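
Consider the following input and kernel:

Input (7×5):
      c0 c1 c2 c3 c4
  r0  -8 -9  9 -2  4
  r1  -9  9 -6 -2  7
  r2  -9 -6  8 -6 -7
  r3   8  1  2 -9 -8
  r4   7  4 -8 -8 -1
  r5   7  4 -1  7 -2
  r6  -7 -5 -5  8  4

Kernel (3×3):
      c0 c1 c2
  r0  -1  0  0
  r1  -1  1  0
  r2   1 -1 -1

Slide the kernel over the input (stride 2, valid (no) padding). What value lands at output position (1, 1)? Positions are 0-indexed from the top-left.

-18

The receptive field on the input at this output position is [8 -6 -7 / 2 -9 -8 / -8 -8 -1]. Elementwise product with the kernel and sum: 8·-1 + 2·-1 + -9·1 + -8·1 + -8·-1 + -1·-1.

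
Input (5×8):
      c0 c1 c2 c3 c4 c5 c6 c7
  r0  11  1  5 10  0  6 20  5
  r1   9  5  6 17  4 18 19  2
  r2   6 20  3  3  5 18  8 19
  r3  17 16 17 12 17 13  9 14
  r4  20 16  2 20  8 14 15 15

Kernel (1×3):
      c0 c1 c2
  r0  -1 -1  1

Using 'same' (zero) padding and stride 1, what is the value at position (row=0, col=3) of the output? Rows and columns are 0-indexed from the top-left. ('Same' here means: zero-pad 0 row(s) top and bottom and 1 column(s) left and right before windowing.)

The receptive field on the zero-padded input at this output position is [5 10 0]. Elementwise product with the kernel and sum: 5·-1 + 10·-1 + 0·1.

-15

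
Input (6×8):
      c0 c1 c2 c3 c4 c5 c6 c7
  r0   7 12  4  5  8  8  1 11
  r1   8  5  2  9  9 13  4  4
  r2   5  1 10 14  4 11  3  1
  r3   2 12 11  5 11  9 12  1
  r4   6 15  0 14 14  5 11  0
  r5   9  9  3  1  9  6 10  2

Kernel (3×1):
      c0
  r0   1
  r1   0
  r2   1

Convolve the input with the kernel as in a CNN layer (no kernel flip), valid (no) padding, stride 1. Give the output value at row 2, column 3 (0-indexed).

28

The receptive field on the input at this output position is [14 / 5 / 14]. Elementwise product with the kernel and sum: 14·1 + 14·1.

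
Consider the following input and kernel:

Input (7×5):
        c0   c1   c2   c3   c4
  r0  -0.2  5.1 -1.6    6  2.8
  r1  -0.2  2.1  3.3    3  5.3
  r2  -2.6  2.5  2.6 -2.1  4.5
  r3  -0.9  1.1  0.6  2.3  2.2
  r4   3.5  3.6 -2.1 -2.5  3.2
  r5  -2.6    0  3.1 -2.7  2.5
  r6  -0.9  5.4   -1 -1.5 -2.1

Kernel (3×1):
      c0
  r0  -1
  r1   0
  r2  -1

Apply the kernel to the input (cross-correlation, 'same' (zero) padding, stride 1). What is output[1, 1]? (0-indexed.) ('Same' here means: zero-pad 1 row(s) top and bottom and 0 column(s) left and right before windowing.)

-7.6

The receptive field on the zero-padded input at this output position is [5.1 / 2.1 / 2.5]. Elementwise product with the kernel and sum: 5.1·-1 + 2.5·-1.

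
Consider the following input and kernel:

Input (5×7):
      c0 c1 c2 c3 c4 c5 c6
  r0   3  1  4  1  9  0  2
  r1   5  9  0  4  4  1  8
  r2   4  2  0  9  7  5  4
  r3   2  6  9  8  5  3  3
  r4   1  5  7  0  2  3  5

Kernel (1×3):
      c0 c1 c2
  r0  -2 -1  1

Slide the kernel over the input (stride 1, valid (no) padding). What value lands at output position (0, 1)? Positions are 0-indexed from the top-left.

The receptive field on the input at this output position is [1 4 1]. Elementwise product with the kernel and sum: 1·-2 + 4·-1 + 1·1.

-5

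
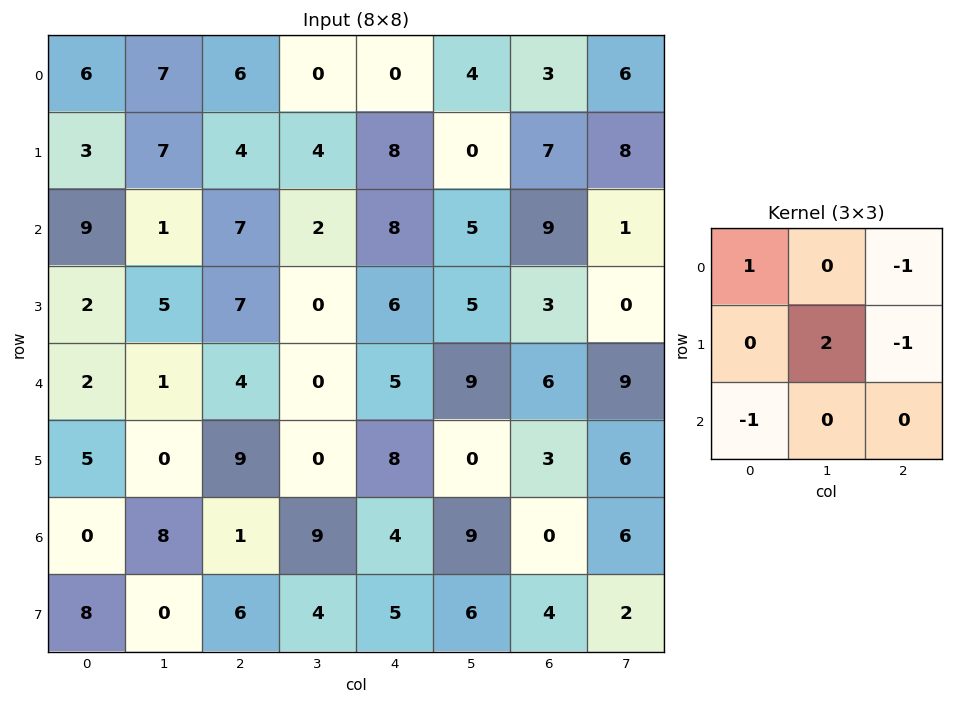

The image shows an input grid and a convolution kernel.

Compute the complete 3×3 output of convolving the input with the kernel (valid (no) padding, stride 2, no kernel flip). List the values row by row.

Output[0,0]: The receptive field on the input at this output position is [6 7 6 / 3 7 4 / 9 1 7]. Elementwise product with the kernel and sum: 6·1 + 6·-1 + 7·2 + 4·-1 + 9·-1.

1 -1 -18
3 -11 1
-11 -10 -8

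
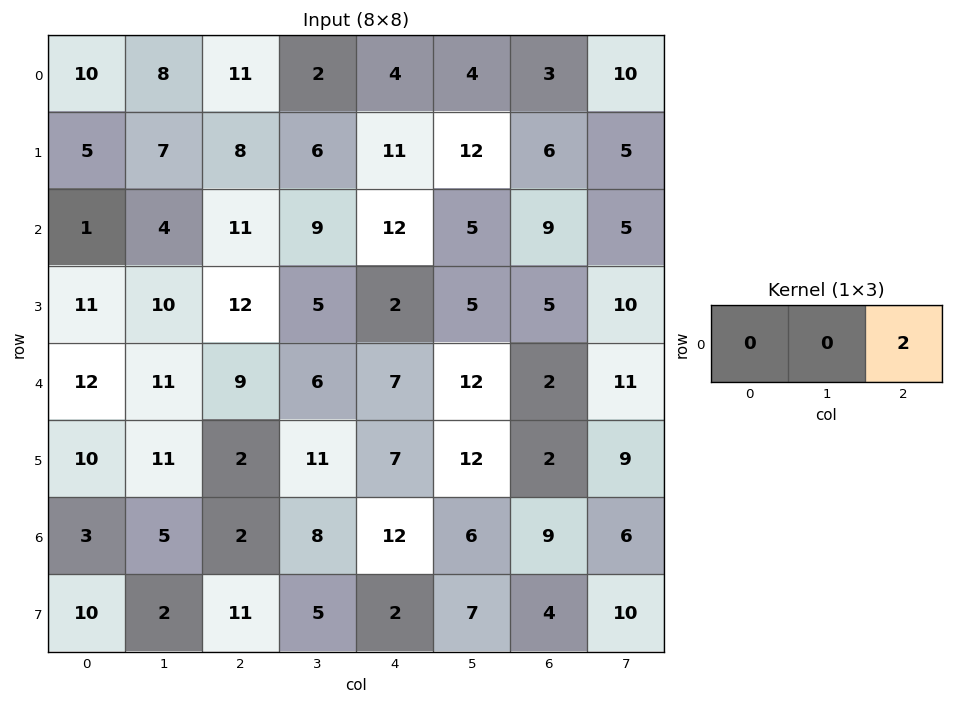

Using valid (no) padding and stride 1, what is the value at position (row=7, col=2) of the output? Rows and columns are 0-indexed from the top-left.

The receptive field on the input at this output position is [11 5 2]. Elementwise product with the kernel and sum: 2·2.

4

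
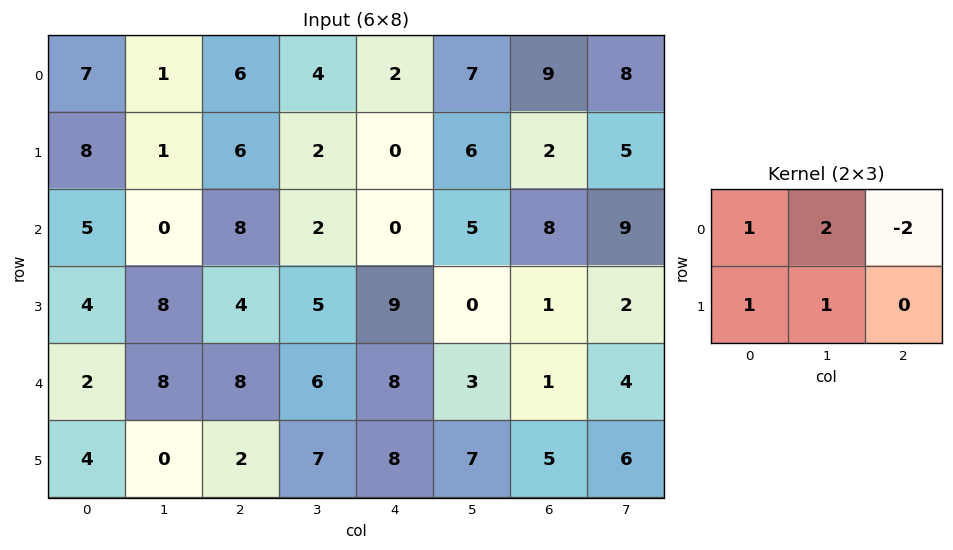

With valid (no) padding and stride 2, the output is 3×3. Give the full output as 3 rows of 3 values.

Output[0,0]: The receptive field on the input at this output position is [7 1 6 / 8 1 6]. Elementwise product with the kernel and sum: 7·1 + 1·2 + 6·-2 + 8·1 + 1·1.

6 18 4
1 21 3
6 13 27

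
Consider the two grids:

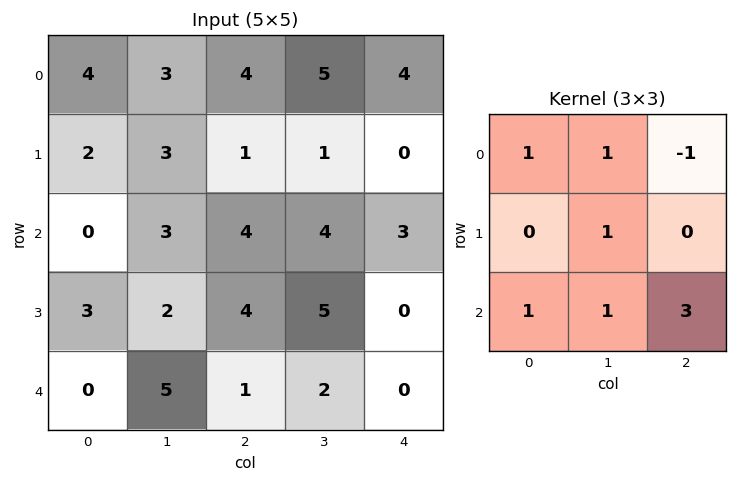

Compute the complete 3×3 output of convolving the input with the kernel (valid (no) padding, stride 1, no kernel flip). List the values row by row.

21 22 23
24 28 15
9 19 13

Output[0,0]: The receptive field on the input at this output position is [4 3 4 / 2 3 1 / 0 3 4]. Elementwise product with the kernel and sum: 4·1 + 3·1 + 4·-1 + 3·1 + 0·1 + 3·1 + 4·3.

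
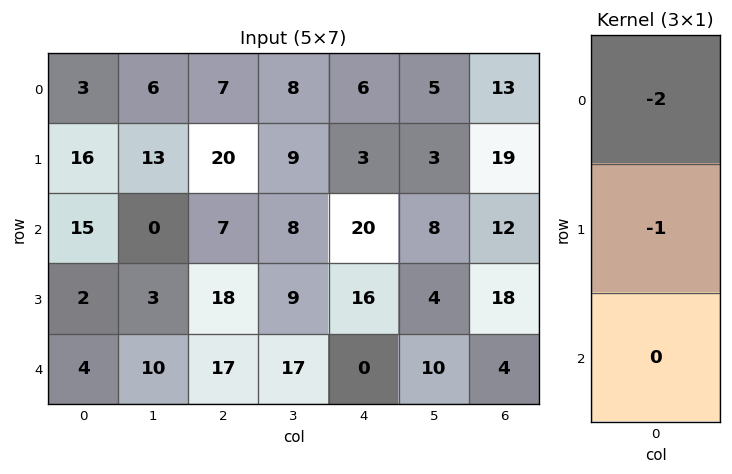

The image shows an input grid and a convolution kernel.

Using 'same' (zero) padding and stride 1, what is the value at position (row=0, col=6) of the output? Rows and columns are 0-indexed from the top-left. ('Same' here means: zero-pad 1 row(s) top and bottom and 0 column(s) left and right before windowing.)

-13

The receptive field on the zero-padded input at this output position is [0 / 13 / 19]. Elementwise product with the kernel and sum: 0·-2 + 13·-1.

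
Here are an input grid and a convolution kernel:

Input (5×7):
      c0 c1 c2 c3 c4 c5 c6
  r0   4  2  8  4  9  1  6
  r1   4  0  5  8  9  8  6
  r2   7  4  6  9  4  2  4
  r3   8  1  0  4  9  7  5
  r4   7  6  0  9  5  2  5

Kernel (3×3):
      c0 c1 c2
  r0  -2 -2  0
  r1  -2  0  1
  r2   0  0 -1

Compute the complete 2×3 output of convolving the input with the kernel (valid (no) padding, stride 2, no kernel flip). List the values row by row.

Output[0,0]: The receptive field on the input at this output position is [4 2 8 / 4 0 5 / 7 4 6]. Elementwise product with the kernel and sum: 4·-2 + 2·-2 + 4·-2 + 5·1 + 6·-1.

-21 -29 -36
-38 -26 -30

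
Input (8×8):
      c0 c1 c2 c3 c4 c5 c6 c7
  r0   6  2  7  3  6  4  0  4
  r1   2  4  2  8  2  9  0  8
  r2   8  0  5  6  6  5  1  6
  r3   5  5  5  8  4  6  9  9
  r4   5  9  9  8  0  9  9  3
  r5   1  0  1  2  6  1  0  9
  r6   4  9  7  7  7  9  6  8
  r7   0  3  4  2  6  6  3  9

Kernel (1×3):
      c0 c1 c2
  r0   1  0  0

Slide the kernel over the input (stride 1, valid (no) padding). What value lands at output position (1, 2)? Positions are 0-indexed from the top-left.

2

The receptive field on the input at this output position is [2 8 2]. Elementwise product with the kernel and sum: 2·1.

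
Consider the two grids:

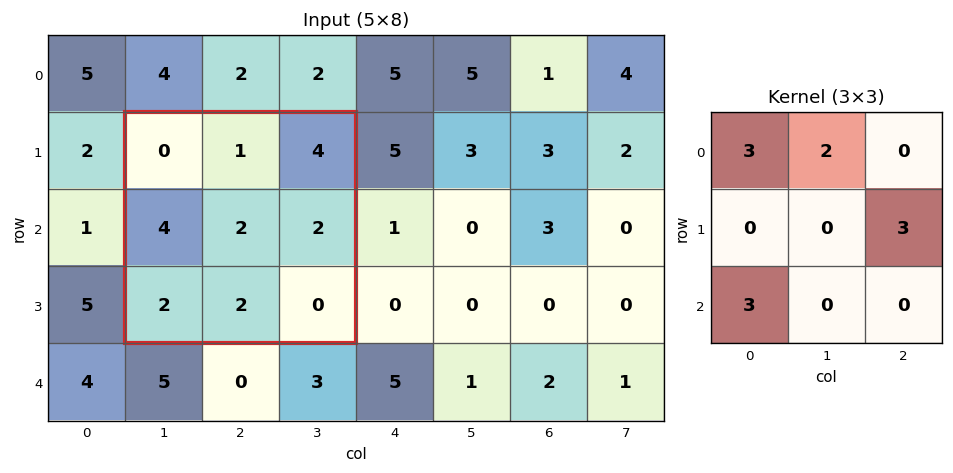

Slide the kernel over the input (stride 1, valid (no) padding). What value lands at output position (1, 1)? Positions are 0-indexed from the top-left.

The receptive field on the input at this output position is [0 1 4 / 4 2 2 / 2 2 0]. Elementwise product with the kernel and sum: 0·3 + 1·2 + 2·3 + 2·3.

14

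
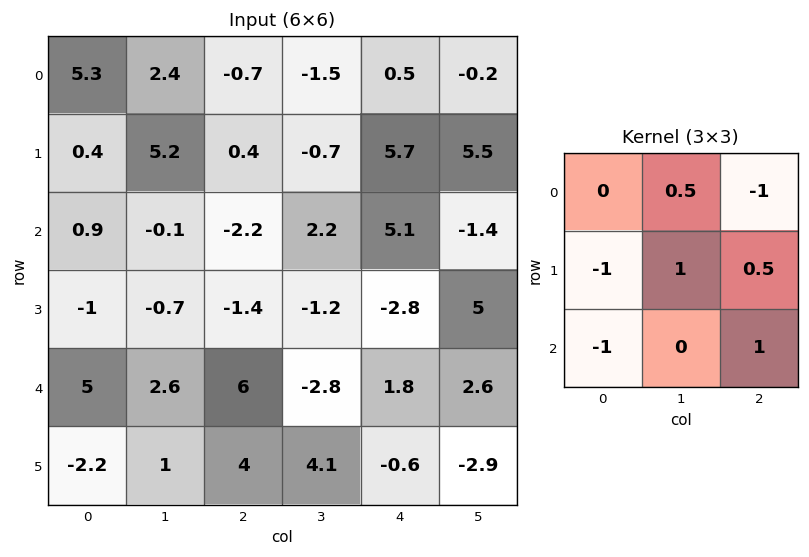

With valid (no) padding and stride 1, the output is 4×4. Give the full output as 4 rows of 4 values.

3.8 -1.7 7.8 6
-0.3 -0.6 -0.5 5.75
2.75 -10 -9.4 10.25
7.85 5.6 -10.3 -7.5

Output[0,0]: The receptive field on the input at this output position is [5.3 2.4 -0.7 / 0.4 5.2 0.4 / 0.9 -0.1 -2.2]. Elementwise product with the kernel and sum: 2.4·0.5 + -0.7·-1 + 0.4·-1 + 5.2·1 + 0.4·0.5 + 0.9·-1 + -2.2·1.
Output[0,1]: The receptive field on the input at this output position is [2.4 -0.7 -1.5 / 5.2 0.4 -0.7 / -0.1 -2.2 2.2]. Elementwise product with the kernel and sum: -0.7·0.5 + -1.5·-1 + 5.2·-1 + 0.4·1 + -0.7·0.5 + -0.1·-1 + 2.2·1.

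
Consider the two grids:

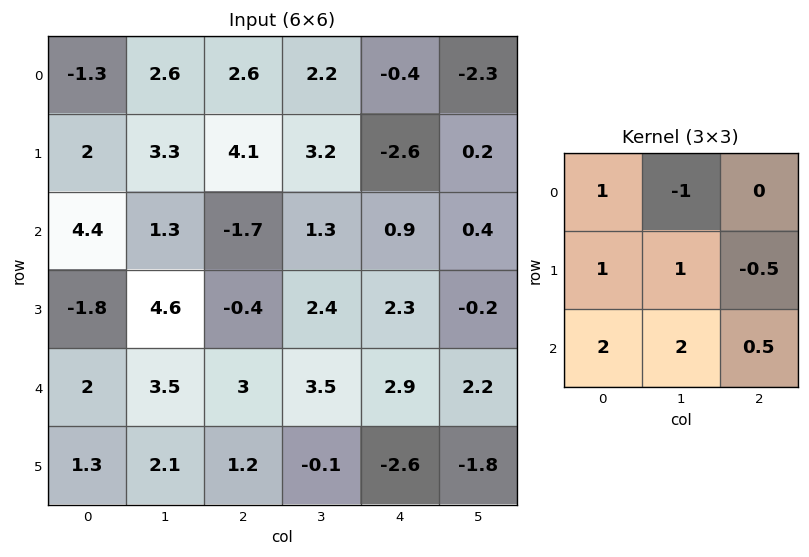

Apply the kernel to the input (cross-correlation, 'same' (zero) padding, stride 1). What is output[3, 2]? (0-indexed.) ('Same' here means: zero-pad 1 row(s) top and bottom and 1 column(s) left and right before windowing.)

The receptive field on the zero-padded input at this output position is [1.3 -1.7 1.3 / 4.6 -0.4 2.4 / 3.5 3 3.5]. Elementwise product with the kernel and sum: 1.3·1 + -1.7·-1 + 4.6·1 + -0.4·1 + 2.4·-0.5 + 3.5·2 + 3·2 + 3.5·0.5.

20.75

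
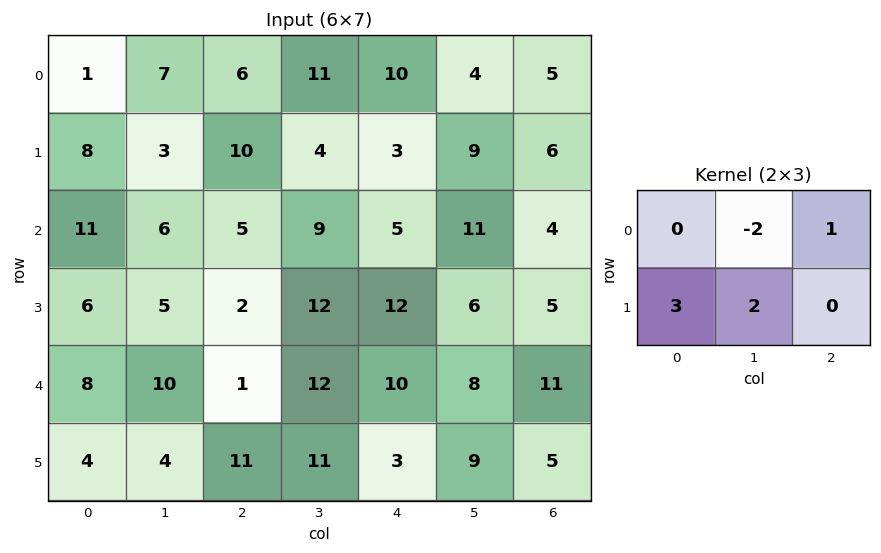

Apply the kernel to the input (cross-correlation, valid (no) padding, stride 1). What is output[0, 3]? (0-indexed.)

The receptive field on the input at this output position is [11 10 4 / 4 3 9]. Elementwise product with the kernel and sum: 10·-2 + 4·1 + 4·3 + 3·2.

2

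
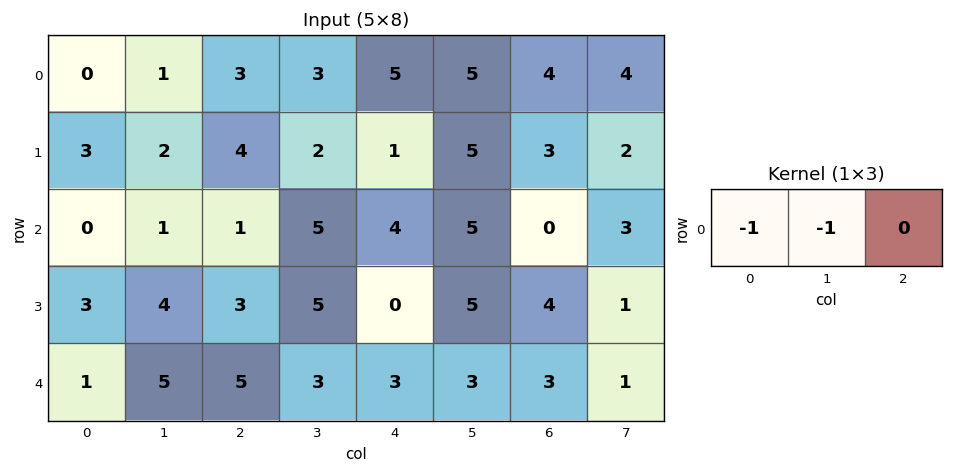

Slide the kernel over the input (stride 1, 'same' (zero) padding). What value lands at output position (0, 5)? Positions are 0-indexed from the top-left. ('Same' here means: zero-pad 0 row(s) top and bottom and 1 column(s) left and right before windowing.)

-10

The receptive field on the zero-padded input at this output position is [5 5 4]. Elementwise product with the kernel and sum: 5·-1 + 5·-1.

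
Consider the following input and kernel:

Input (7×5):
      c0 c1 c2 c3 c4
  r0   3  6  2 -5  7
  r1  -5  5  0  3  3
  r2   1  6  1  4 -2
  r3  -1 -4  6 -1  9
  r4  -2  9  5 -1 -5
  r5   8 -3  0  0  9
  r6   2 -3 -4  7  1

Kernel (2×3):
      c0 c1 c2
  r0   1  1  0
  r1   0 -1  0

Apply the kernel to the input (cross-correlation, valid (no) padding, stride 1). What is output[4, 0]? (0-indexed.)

10

The receptive field on the input at this output position is [-2 9 5 / 8 -3 0]. Elementwise product with the kernel and sum: -2·1 + 9·1 + -3·-1.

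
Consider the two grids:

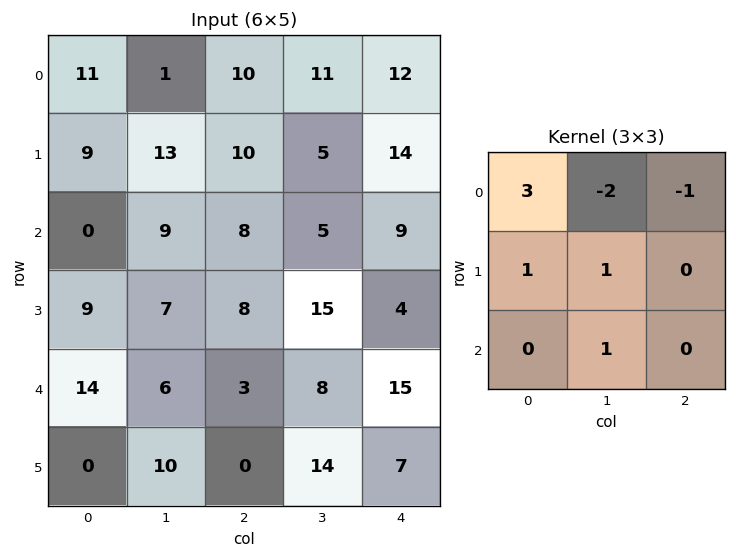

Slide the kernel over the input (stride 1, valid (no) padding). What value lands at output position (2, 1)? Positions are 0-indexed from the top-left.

The receptive field on the input at this output position is [9 8 5 / 7 8 15 / 6 3 8]. Elementwise product with the kernel and sum: 9·3 + 8·-2 + 5·-1 + 7·1 + 8·1 + 3·1.

24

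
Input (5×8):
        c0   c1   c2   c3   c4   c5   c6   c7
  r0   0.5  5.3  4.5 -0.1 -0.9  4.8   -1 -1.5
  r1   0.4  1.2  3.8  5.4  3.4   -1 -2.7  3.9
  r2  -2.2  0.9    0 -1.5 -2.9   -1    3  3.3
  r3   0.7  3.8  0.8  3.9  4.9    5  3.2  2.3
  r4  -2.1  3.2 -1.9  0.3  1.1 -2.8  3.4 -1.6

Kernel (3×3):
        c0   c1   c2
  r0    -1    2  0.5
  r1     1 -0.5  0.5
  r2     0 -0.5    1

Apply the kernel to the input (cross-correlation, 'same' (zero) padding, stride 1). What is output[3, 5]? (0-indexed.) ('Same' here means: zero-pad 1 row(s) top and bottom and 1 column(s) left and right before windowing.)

11.2

The receptive field on the zero-padded input at this output position is [-2.9 -1 3 / 4.9 5 3.2 / 1.1 -2.8 3.4]. Elementwise product with the kernel and sum: -2.9·-1 + -1·2 + 3·0.5 + 4.9·1 + 5·-0.5 + 3.2·0.5 + -2.8·-0.5 + 3.4·1.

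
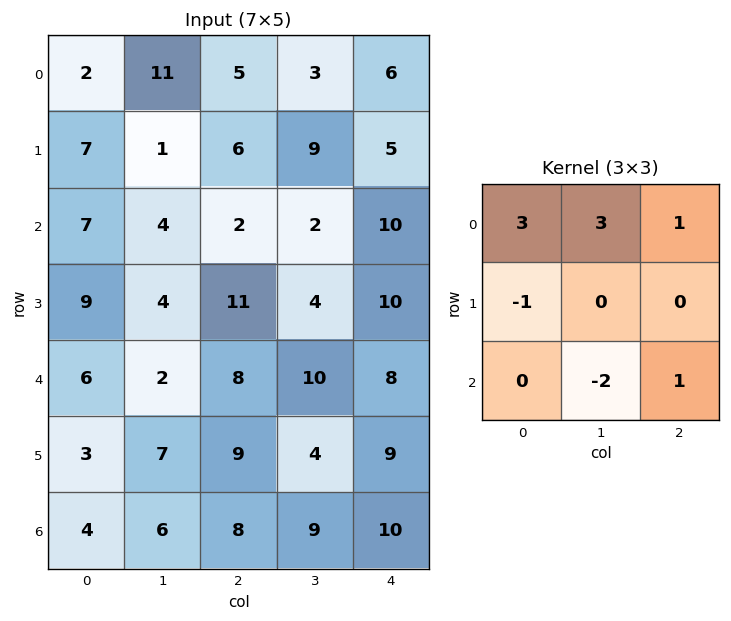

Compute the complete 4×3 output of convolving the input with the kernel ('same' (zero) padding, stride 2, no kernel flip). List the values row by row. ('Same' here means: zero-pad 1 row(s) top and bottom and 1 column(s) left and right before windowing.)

-13 -14 -13
8 8 20
32 33 14
16 46 30

Output[0,0]: The receptive field on the zero-padded input at this output position is [0 0 0 / 0 2 11 / 0 7 1]. Elementwise product with the kernel and sum: 0·3 + 0·3 + 0·1 + 0·-1 + 7·-2 + 1·1.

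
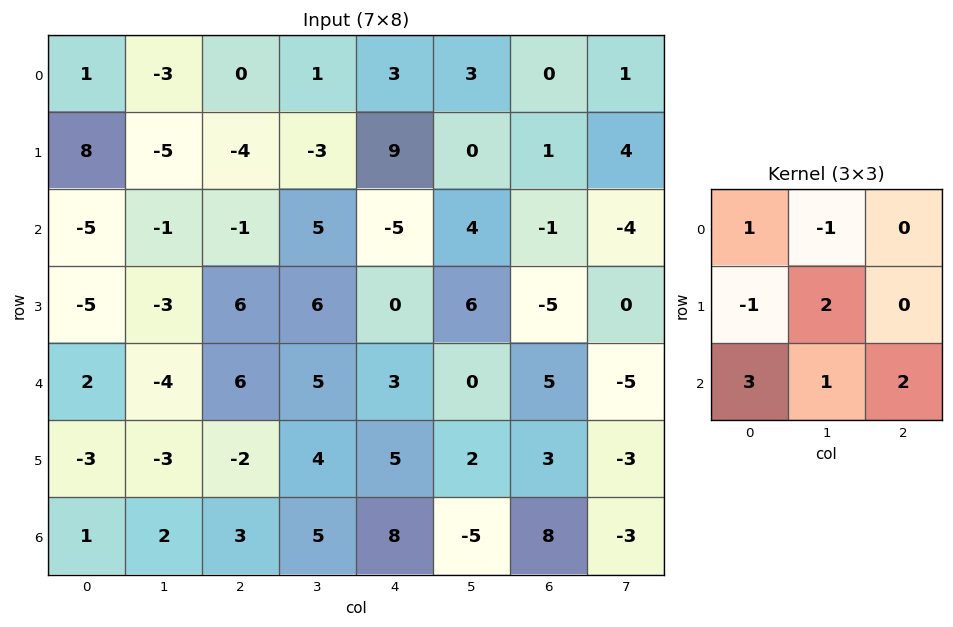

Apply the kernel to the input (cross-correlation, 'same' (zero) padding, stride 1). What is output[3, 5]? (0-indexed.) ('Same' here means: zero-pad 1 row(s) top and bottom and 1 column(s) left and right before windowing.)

22

The receptive field on the zero-padded input at this output position is [-5 4 -1 / 0 6 -5 / 3 0 5]. Elementwise product with the kernel and sum: -5·1 + 4·-1 + 0·-1 + 6·2 + 3·3 + 0·1 + 5·2.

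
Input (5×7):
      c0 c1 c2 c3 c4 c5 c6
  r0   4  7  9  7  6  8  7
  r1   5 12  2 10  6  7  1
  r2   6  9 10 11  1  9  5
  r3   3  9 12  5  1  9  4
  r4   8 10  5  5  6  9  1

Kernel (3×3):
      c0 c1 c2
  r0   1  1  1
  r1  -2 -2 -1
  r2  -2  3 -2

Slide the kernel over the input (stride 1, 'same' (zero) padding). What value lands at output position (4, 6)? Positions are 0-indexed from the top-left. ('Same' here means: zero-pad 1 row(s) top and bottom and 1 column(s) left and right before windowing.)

The receptive field on the zero-padded input at this output position is [9 4 0 / 9 1 0 / 0 0 0]. Elementwise product with the kernel and sum: 9·1 + 4·1 + 0·1 + 9·-2 + 1·-2 + 0·-1 + 0·-2 + 0·3 + 0·-2.

-7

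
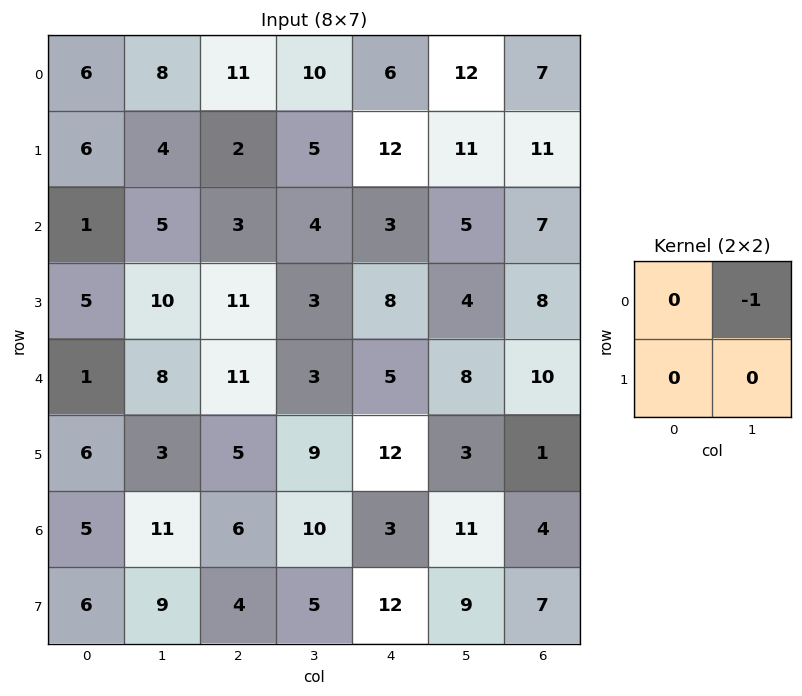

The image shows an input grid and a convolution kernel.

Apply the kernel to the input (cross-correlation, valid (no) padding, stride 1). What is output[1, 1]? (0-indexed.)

The receptive field on the input at this output position is [4 2 / 5 3]. Elementwise product with the kernel and sum: 2·-1.

-2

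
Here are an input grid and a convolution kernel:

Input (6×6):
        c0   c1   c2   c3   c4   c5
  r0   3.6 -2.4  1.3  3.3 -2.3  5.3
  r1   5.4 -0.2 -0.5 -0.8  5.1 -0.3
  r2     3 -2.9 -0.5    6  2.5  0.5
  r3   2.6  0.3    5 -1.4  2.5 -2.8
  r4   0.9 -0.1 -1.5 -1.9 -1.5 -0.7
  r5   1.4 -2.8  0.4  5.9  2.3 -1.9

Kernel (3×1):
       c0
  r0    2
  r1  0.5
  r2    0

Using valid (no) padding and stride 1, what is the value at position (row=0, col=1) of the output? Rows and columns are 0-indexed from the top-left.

The receptive field on the input at this output position is [-2.4 / -0.2 / -2.9]. Elementwise product with the kernel and sum: -2.4·2 + -0.2·0.5.

-4.9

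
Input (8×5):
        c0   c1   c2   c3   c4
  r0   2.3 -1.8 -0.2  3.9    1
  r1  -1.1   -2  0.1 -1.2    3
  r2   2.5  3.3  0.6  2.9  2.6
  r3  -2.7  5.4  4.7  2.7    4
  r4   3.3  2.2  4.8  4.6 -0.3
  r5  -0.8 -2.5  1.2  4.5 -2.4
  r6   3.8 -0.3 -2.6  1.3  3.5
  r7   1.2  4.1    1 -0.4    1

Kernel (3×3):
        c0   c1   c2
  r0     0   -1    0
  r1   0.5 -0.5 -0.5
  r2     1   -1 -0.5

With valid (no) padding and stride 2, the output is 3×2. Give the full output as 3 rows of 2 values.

Output[0,0]: The receptive field on the input at this output position is [2.3 -1.8 -0.2 / -1.1 -2 0.1 / 2.5 3.3 0.6]. Elementwise product with the kernel and sum: -1.8·-1 + -1.1·0.5 + -2·-0.5 + 0.1·-0.5 + 2.5·1 + 3.3·-1 + 0.6·-0.5.
Output[0,1]: The receptive field on the input at this output position is [-0.2 3.9 1 / 0.1 -1.2 3 / 0.6 2.9 2.6]. Elementwise product with the kernel and sum: 3.9·-1 + 0.1·0.5 + -1.2·-0.5 + 3·-0.5 + 0.6·1 + 2.9·-1 + 2.6·-0.5.

1.1 -8.35
-11 -3.55
3.45 -10.7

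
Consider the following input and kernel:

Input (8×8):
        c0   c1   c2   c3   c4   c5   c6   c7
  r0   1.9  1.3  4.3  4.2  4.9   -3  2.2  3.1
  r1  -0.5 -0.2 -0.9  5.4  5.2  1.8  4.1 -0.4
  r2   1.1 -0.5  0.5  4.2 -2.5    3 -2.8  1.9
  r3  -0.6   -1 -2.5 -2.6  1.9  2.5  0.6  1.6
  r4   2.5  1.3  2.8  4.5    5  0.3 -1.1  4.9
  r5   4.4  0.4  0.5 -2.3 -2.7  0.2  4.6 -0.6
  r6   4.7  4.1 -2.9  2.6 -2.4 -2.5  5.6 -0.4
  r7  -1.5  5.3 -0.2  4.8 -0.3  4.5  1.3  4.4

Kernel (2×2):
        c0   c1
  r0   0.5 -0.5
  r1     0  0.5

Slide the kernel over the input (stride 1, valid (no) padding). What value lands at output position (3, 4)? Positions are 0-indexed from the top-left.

The receptive field on the input at this output position is [1.9 2.5 / 5 0.3]. Elementwise product with the kernel and sum: 1.9·0.5 + 2.5·-0.5 + 0.3·0.5.

-0.15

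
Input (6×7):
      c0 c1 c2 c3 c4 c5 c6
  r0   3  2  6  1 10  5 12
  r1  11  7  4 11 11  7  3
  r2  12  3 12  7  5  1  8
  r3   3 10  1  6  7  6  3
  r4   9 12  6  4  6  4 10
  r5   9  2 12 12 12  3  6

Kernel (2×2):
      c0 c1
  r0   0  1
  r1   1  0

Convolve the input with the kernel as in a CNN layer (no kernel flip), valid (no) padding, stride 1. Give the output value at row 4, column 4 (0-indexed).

The receptive field on the input at this output position is [6 4 / 12 3]. Elementwise product with the kernel and sum: 4·1 + 12·1.

16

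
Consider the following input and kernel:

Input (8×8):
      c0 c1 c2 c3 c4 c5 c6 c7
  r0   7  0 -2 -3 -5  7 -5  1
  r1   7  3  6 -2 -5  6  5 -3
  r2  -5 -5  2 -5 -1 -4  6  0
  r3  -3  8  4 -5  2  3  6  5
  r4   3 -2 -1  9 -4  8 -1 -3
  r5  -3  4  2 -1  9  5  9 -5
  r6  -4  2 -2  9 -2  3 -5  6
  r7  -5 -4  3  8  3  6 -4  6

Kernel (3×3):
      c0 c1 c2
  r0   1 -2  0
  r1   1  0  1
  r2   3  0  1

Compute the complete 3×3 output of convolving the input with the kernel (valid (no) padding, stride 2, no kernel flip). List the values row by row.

Output[0,0]: The receptive field on the input at this output position is [7 0 -2 / 7 3 6 / -5 -5 2]. Elementwise product with the kernel and sum: 7·1 + 0·-2 + 7·1 + 6·1 + -5·3 + 2·1.

7 10 -16
14 11 2
-8 -16 -13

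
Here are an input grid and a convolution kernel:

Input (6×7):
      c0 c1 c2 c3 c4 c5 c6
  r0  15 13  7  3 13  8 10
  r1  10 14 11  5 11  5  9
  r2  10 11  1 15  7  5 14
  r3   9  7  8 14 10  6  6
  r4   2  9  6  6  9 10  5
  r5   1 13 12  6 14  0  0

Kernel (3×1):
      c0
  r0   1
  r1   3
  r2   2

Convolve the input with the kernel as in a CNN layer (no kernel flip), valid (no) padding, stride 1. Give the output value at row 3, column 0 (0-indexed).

17

The receptive field on the input at this output position is [9 / 2 / 1]. Elementwise product with the kernel and sum: 9·1 + 2·3 + 1·2.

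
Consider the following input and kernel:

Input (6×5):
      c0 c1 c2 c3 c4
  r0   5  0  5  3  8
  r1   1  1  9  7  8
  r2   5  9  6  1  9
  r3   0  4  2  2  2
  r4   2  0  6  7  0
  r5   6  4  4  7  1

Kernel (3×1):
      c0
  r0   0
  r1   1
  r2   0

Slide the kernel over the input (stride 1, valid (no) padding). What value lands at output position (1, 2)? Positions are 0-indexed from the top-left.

6

The receptive field on the input at this output position is [9 / 6 / 2]. Elementwise product with the kernel and sum: 6·1.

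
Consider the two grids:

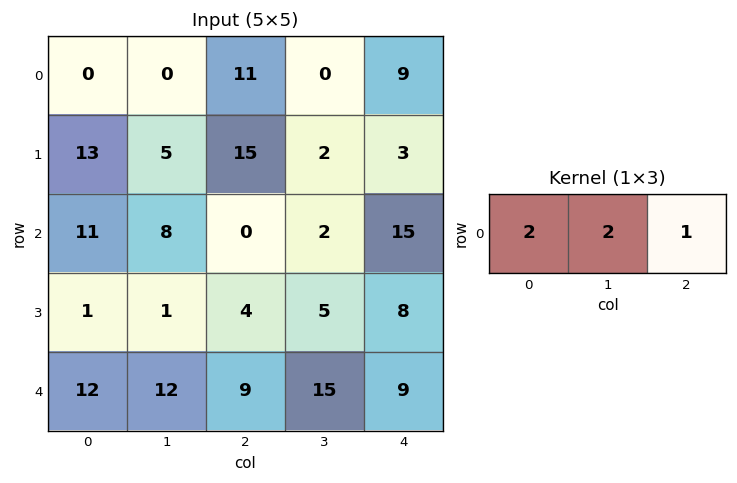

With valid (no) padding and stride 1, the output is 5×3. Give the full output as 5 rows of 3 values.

Output[0,0]: The receptive field on the input at this output position is [0 0 11]. Elementwise product with the kernel and sum: 0·2 + 0·2 + 11·1.

11 22 31
51 42 37
38 18 19
8 15 26
57 57 57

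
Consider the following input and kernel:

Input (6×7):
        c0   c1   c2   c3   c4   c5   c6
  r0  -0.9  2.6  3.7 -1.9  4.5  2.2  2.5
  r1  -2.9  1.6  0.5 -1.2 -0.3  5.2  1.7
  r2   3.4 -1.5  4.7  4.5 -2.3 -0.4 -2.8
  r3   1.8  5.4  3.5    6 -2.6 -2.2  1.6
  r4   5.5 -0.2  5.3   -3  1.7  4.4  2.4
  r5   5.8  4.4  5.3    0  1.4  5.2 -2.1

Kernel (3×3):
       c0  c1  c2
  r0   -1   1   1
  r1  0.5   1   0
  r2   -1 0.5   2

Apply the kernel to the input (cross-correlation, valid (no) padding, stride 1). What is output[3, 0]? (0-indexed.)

16.65

The receptive field on the input at this output position is [1.8 5.4 3.5 / 5.5 -0.2 5.3 / 5.8 4.4 5.3]. Elementwise product with the kernel and sum: 1.8·-1 + 5.4·1 + 3.5·1 + 5.5·0.5 + -0.2·1 + 5.8·-1 + 4.4·0.5 + 5.3·2.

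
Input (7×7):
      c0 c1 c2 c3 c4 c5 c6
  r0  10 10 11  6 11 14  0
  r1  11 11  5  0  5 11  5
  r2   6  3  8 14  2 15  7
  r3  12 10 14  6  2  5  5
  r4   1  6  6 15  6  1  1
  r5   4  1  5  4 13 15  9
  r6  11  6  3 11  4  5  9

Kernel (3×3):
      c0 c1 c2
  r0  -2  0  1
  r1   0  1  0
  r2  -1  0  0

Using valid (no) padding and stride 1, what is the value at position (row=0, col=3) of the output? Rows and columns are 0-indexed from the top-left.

-7

The receptive field on the input at this output position is [6 11 14 / 0 5 11 / 14 2 15]. Elementwise product with the kernel and sum: 6·-2 + 14·1 + 5·1 + 14·-1.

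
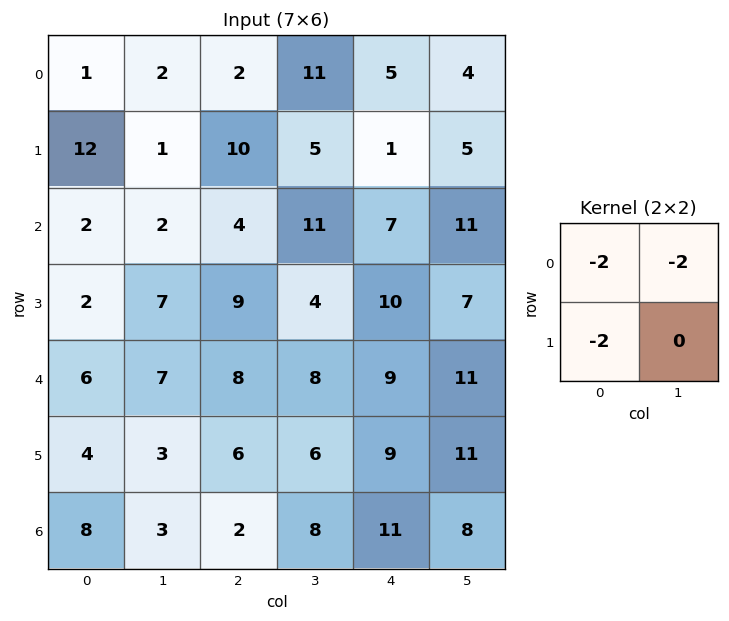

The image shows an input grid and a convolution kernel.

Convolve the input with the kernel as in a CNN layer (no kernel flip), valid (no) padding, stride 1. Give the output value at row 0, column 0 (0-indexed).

The receptive field on the input at this output position is [1 2 / 12 1]. Elementwise product with the kernel and sum: 1·-2 + 2·-2 + 12·-2.

-30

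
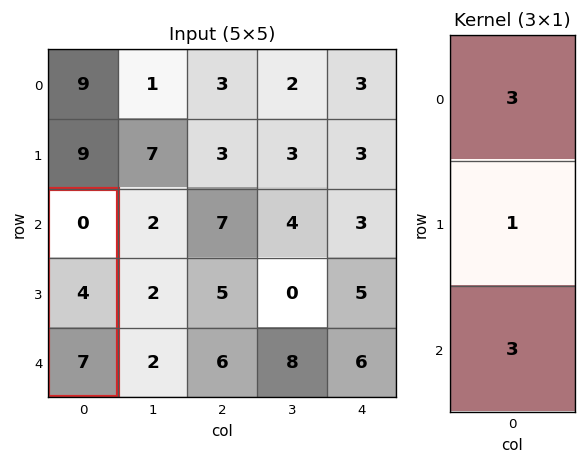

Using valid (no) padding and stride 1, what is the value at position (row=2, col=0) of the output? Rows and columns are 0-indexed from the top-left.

25

The receptive field on the input at this output position is [0 / 4 / 7]. Elementwise product with the kernel and sum: 0·3 + 4·1 + 7·3.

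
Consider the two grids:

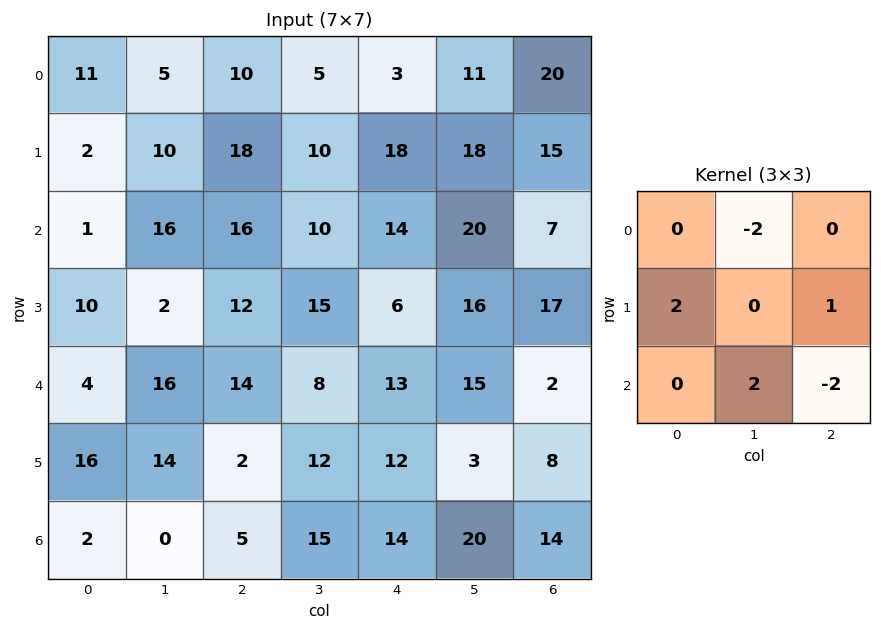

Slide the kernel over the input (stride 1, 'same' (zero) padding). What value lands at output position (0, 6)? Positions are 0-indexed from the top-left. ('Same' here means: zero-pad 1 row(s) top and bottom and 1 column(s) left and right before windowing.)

52

The receptive field on the zero-padded input at this output position is [0 0 0 / 11 20 0 / 18 15 0]. Elementwise product with the kernel and sum: 0·-2 + 11·2 + 0·1 + 15·2 + 0·-2.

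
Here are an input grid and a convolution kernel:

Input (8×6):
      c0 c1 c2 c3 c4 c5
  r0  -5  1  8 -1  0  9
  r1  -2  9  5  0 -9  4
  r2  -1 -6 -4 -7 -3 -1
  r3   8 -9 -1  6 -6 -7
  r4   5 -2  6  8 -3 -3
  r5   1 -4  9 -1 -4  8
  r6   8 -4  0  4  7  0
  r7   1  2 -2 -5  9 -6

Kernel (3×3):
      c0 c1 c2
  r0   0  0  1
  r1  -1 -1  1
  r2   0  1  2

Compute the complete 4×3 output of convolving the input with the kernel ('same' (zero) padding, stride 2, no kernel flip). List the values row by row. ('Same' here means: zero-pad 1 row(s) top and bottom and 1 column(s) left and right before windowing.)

22 -5 9
-6 14 -7
-23 17 -3
-11 -5 -6

Output[0,0]: The receptive field on the zero-padded input at this output position is [0 0 0 / 0 -5 1 / 0 -2 9]. Elementwise product with the kernel and sum: 0·1 + 0·-1 + -5·-1 + 1·1 + -2·1 + 9·2.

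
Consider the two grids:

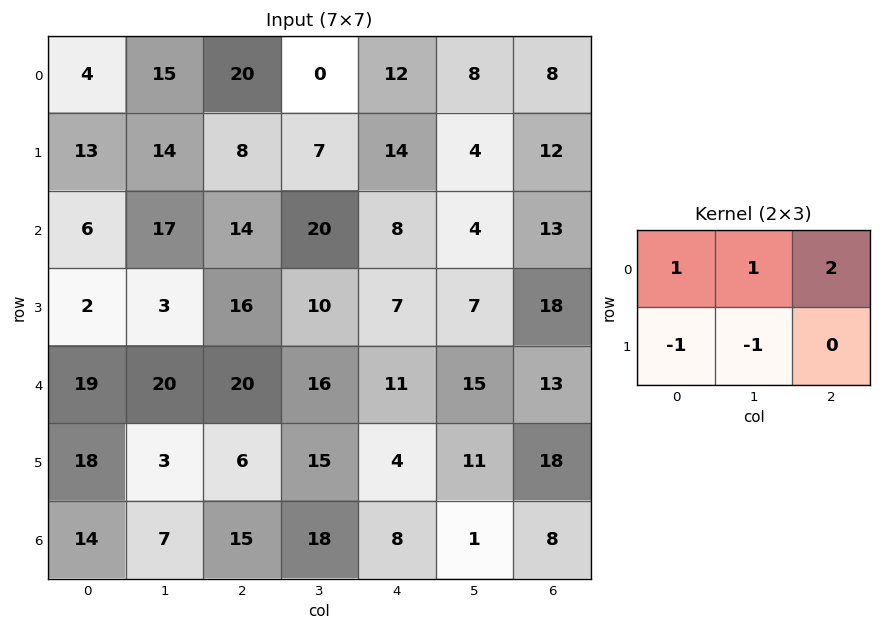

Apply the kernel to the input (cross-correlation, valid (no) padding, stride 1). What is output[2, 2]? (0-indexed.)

24

The receptive field on the input at this output position is [14 20 8 / 16 10 7]. Elementwise product with the kernel and sum: 14·1 + 20·1 + 8·2 + 16·-1 + 10·-1.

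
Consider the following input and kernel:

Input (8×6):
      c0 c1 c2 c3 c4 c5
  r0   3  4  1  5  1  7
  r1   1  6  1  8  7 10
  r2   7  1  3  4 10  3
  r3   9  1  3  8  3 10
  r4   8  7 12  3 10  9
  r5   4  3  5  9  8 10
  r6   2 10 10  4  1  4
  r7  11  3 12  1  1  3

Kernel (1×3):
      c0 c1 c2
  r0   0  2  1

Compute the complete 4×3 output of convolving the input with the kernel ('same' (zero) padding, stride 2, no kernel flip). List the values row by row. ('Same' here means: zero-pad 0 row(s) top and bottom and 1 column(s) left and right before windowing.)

10 7 9
15 10 23
23 27 29
14 24 6

Output[0,0]: The receptive field on the zero-padded input at this output position is [0 3 4]. Elementwise product with the kernel and sum: 3·2 + 4·1.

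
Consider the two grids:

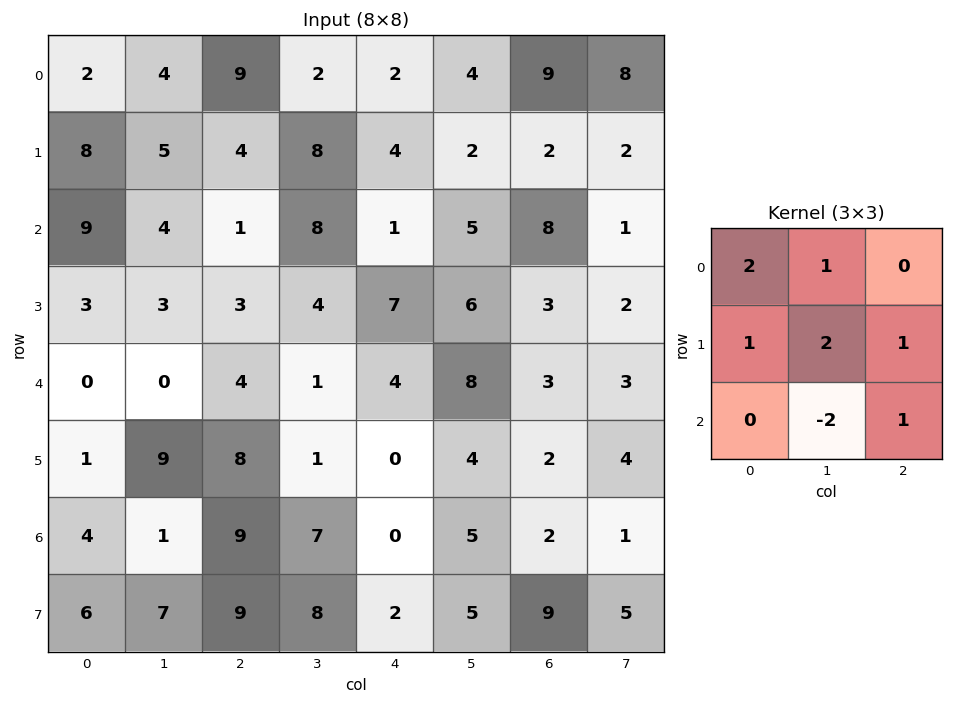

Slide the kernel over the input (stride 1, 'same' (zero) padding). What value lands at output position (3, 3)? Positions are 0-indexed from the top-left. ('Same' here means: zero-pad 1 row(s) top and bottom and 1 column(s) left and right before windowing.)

30

The receptive field on the zero-padded input at this output position is [1 8 1 / 3 4 7 / 4 1 4]. Elementwise product with the kernel and sum: 1·2 + 8·1 + 3·1 + 4·2 + 7·1 + 1·-2 + 4·1.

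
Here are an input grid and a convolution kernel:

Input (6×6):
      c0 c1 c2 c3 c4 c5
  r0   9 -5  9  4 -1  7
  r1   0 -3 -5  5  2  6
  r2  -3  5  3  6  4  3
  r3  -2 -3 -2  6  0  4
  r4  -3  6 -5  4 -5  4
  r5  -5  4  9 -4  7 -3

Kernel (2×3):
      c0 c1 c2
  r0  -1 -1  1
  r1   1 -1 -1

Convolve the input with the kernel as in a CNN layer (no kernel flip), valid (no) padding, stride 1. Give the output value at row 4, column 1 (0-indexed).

2

The receptive field on the input at this output position is [6 -5 4 / 4 9 -4]. Elementwise product with the kernel and sum: 6·-1 + -5·-1 + 4·1 + 4·1 + 9·-1 + -4·-1.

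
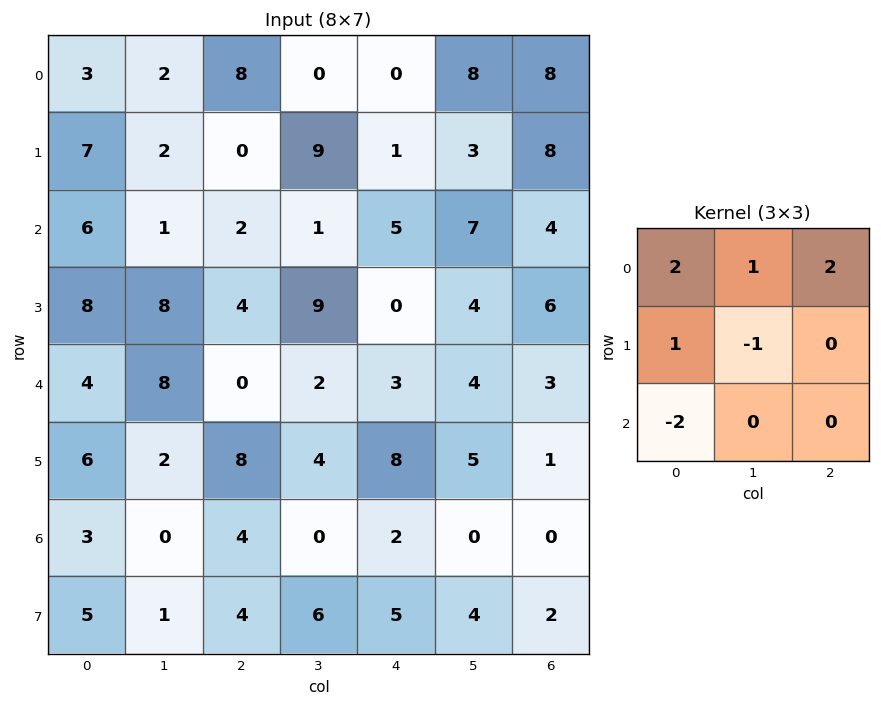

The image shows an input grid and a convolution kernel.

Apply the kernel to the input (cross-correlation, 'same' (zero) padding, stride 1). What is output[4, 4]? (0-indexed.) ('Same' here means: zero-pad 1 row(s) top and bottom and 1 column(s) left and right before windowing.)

17

The receptive field on the zero-padded input at this output position is [9 0 4 / 2 3 4 / 4 8 5]. Elementwise product with the kernel and sum: 9·2 + 0·1 + 4·2 + 2·1 + 3·-1 + 4·-2.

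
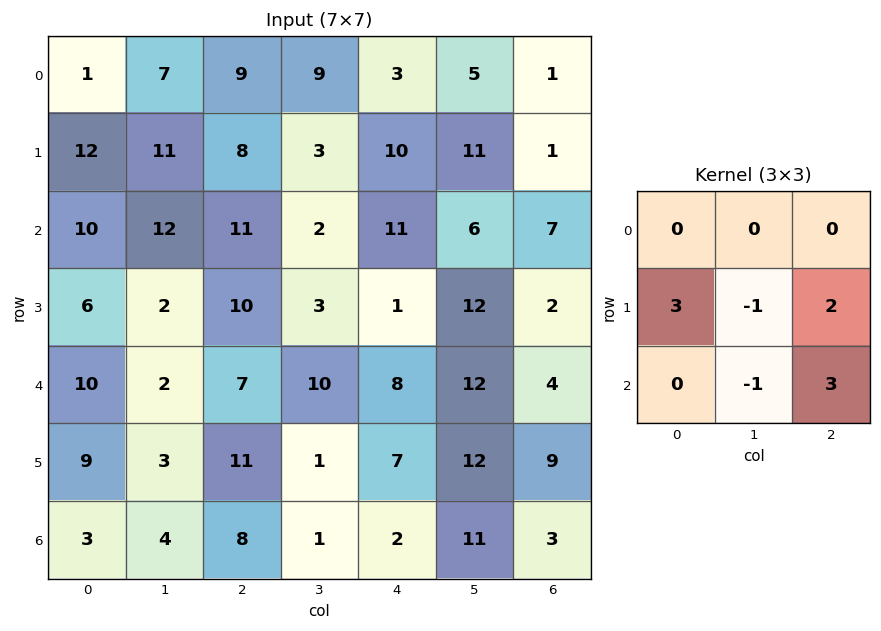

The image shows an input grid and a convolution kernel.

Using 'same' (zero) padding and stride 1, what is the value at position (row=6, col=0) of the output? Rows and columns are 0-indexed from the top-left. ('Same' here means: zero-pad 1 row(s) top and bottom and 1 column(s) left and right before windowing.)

5

The receptive field on the zero-padded input at this output position is [0 9 3 / 0 3 4 / 0 0 0]. Elementwise product with the kernel and sum: 0·3 + 3·-1 + 4·2 + 0·-1 + 0·3.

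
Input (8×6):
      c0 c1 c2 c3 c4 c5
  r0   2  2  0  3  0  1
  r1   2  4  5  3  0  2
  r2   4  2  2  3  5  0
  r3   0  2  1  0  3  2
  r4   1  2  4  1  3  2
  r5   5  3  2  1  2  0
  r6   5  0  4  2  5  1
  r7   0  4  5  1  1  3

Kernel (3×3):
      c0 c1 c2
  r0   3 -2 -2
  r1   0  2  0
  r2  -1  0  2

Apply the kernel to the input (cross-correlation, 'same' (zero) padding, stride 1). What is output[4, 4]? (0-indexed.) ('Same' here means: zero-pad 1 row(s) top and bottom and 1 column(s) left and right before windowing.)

The receptive field on the zero-padded input at this output position is [0 3 2 / 1 3 2 / 1 2 0]. Elementwise product with the kernel and sum: 0·3 + 3·-2 + 2·-2 + 3·2 + 1·-1 + 0·2.

-5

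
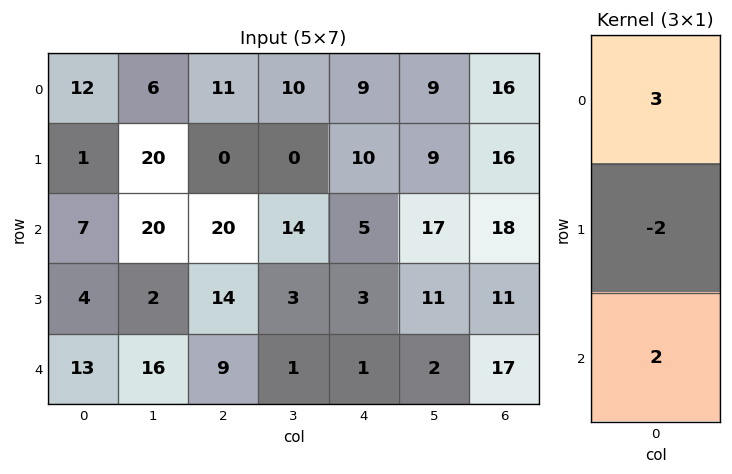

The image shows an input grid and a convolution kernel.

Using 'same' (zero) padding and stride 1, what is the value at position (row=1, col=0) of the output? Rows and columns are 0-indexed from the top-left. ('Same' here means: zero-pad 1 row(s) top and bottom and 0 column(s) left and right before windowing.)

48

The receptive field on the zero-padded input at this output position is [12 / 1 / 7]. Elementwise product with the kernel and sum: 12·3 + 1·-2 + 7·2.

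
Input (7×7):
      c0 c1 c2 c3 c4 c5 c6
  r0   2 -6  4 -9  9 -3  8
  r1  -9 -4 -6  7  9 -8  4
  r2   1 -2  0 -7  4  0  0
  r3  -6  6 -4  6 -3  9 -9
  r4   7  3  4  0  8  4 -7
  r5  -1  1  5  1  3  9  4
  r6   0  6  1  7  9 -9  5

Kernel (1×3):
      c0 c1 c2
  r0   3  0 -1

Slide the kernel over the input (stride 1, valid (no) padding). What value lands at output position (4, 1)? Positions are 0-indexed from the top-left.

9

The receptive field on the input at this output position is [3 4 0]. Elementwise product with the kernel and sum: 3·3 + 0·-1.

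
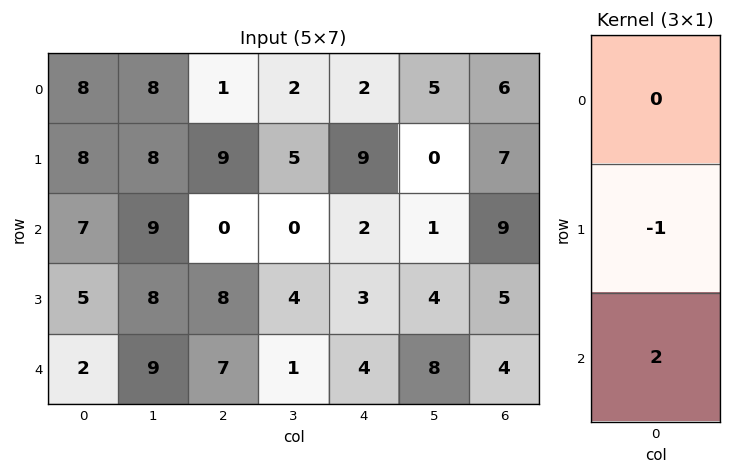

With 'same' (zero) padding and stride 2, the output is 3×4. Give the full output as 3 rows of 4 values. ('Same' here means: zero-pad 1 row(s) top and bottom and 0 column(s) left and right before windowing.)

8 17 16 8
3 16 4 1
-2 -7 -4 -4

Output[0,0]: The receptive field on the zero-padded input at this output position is [0 / 8 / 8]. Elementwise product with the kernel and sum: 8·-1 + 8·2.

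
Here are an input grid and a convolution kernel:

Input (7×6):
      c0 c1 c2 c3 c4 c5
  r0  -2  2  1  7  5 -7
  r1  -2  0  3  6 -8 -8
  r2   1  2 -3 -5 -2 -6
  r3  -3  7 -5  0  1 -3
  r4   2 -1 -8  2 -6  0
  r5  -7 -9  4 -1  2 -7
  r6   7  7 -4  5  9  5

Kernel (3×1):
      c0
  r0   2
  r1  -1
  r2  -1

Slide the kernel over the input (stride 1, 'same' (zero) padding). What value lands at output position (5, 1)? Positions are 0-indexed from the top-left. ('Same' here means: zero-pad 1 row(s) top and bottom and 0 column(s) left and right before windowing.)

The receptive field on the zero-padded input at this output position is [-1 / -9 / 7]. Elementwise product with the kernel and sum: -1·2 + -9·-1 + 7·-1.

0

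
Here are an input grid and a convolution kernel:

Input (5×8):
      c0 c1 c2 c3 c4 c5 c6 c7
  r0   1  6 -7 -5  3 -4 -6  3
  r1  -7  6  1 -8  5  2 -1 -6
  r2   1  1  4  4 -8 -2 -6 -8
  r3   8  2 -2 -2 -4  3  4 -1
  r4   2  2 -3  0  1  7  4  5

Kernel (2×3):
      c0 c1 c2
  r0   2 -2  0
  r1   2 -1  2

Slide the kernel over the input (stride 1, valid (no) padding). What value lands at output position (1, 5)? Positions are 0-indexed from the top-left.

The receptive field on the input at this output position is [2 -1 -6 / -2 -6 -8]. Elementwise product with the kernel and sum: 2·2 + -1·-2 + -2·2 + -6·-1 + -8·2.

-8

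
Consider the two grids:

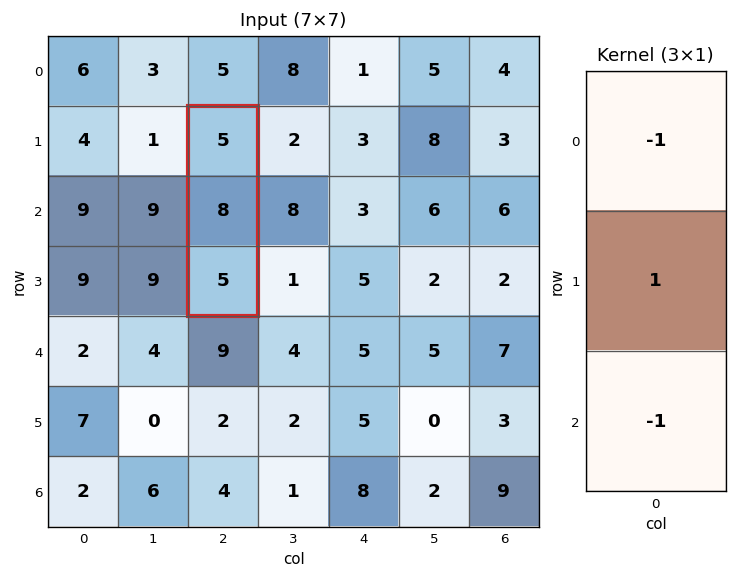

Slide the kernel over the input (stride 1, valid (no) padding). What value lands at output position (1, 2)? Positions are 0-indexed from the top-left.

-2

The receptive field on the input at this output position is [5 / 8 / 5]. Elementwise product with the kernel and sum: 5·-1 + 8·1 + 5·-1.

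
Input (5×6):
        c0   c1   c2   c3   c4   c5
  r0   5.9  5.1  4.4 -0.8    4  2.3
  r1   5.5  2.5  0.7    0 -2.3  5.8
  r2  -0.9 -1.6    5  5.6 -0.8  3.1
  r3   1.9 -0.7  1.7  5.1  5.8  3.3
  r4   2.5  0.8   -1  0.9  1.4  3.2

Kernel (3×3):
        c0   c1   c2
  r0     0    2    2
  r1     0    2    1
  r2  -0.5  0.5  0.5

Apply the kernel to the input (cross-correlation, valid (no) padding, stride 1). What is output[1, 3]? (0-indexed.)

10.5

The receptive field on the input at this output position is [0 -2.3 5.8 / 5.6 -0.8 3.1 / 5.1 5.8 3.3]. Elementwise product with the kernel and sum: -2.3·2 + 5.8·2 + -0.8·2 + 3.1·1 + 5.1·-0.5 + 5.8·0.5 + 3.3·0.5.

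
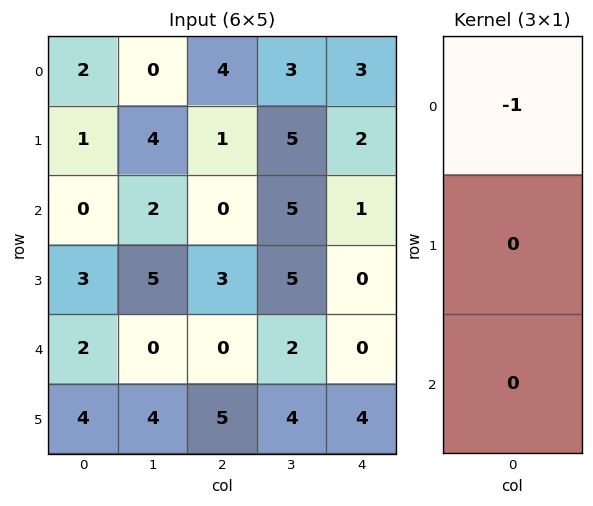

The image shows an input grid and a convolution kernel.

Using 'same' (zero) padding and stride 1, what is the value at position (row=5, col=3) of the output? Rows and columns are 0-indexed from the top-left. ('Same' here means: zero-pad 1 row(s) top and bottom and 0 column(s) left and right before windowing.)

The receptive field on the zero-padded input at this output position is [2 / 4 / 0]. Elementwise product with the kernel and sum: 2·-1.

-2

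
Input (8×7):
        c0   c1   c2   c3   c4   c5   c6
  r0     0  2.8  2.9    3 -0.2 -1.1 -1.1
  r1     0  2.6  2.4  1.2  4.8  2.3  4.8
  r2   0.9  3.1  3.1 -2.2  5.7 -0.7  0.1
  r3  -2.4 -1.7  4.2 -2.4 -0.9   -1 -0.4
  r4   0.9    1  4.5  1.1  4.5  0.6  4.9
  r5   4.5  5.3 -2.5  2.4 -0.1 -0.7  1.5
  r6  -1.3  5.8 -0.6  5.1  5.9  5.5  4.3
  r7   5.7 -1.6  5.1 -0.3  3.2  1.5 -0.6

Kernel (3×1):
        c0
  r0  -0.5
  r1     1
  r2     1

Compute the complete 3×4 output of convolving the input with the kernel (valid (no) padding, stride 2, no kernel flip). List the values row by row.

Output[0,0]: The receptive field on the input at this output position is [0 / 0 / 0.9]. Elementwise product with the kernel and sum: 0·-0.5 + 0·1 + 0.9·1.

0.9 4.05 10.6 5.45
-1.95 7.15 0.75 4.45
2.75 -5.35 3.55 3.35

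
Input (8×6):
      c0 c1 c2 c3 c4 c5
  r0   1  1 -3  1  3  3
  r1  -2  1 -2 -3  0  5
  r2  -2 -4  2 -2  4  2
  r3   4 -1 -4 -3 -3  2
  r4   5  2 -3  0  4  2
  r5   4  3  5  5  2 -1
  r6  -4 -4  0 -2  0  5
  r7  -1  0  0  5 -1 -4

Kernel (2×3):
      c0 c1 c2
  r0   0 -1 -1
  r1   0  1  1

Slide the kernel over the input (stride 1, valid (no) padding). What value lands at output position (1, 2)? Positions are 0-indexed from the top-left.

5

The receptive field on the input at this output position is [-2 -3 0 / 2 -2 4]. Elementwise product with the kernel and sum: -3·-1 + 0·-1 + -2·1 + 4·1.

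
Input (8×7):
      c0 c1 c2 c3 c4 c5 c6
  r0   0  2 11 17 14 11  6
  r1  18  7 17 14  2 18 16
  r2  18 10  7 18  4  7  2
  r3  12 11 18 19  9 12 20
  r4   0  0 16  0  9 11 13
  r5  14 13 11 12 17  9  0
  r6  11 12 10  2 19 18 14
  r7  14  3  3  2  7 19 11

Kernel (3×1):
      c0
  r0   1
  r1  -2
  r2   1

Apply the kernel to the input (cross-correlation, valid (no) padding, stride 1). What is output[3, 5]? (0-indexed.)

-1

The receptive field on the input at this output position is [12 / 11 / 9]. Elementwise product with the kernel and sum: 12·1 + 11·-2 + 9·1.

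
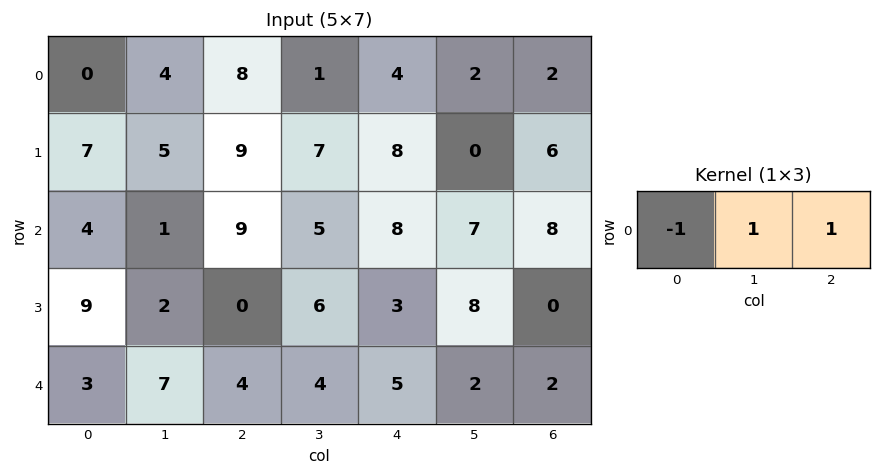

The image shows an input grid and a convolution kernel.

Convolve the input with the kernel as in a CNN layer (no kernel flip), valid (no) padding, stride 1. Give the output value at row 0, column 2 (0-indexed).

-3

The receptive field on the input at this output position is [8 1 4]. Elementwise product with the kernel and sum: 8·-1 + 1·1 + 4·1.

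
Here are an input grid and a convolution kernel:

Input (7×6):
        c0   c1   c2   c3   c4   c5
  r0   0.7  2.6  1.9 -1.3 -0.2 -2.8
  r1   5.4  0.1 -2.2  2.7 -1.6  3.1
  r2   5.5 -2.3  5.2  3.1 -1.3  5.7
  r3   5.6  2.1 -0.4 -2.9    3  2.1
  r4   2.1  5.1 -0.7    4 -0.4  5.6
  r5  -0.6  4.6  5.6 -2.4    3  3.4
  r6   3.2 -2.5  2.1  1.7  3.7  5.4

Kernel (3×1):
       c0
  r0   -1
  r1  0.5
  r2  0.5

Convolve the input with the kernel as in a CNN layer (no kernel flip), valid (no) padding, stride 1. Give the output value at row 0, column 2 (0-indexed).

The receptive field on the input at this output position is [1.9 / -2.2 / 5.2]. Elementwise product with the kernel and sum: 1.9·-1 + -2.2·0.5 + 5.2·0.5.

-0.4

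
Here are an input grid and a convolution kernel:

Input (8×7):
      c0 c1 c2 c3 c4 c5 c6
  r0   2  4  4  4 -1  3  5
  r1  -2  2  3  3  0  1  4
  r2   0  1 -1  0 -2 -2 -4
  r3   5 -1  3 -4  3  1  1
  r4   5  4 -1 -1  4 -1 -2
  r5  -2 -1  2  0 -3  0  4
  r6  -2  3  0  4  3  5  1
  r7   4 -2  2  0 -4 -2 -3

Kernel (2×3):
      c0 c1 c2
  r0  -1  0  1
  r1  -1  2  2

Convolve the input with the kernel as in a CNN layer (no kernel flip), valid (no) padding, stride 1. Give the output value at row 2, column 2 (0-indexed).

-6

The receptive field on the input at this output position is [-1 0 -2 / 3 -4 3]. Elementwise product with the kernel and sum: -1·-1 + -2·1 + 3·-1 + -4·2 + 3·2.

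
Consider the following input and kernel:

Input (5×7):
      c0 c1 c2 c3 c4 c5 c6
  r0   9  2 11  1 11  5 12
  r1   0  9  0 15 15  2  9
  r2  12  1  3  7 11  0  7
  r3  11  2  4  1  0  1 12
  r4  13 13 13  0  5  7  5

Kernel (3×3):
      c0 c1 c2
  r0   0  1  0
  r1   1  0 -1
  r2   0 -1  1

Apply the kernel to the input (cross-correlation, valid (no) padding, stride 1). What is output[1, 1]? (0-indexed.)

The receptive field on the input at this output position is [9 0 15 / 1 3 7 / 2 4 1]. Elementwise product with the kernel and sum: 0·1 + 1·1 + 7·-1 + 4·-1 + 1·1.

-9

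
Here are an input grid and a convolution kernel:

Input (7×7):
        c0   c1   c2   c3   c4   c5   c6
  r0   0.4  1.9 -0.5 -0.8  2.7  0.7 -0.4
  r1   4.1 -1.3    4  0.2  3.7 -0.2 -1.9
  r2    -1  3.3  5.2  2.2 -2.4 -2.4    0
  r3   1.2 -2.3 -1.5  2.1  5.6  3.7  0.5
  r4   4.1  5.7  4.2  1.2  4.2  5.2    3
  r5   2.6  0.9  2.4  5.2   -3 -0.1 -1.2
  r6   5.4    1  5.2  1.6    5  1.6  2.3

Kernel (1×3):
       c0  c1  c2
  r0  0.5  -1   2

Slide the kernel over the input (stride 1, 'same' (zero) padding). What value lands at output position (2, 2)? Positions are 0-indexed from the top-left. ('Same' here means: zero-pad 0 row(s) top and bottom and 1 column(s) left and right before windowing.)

The receptive field on the zero-padded input at this output position is [3.3 5.2 2.2]. Elementwise product with the kernel and sum: 3.3·0.5 + 5.2·-1 + 2.2·2.

0.85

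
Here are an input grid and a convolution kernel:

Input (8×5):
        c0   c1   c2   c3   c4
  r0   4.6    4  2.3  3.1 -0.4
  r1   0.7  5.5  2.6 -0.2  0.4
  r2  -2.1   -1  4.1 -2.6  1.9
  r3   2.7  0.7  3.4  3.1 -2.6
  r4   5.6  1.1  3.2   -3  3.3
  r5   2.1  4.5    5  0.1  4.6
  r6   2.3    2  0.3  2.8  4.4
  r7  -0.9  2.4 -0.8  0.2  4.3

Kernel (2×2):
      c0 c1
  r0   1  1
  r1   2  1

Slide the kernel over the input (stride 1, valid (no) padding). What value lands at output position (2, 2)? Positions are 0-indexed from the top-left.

11.4

The receptive field on the input at this output position is [4.1 -2.6 / 3.4 3.1]. Elementwise product with the kernel and sum: 4.1·1 + -2.6·1 + 3.4·2 + 3.1·1.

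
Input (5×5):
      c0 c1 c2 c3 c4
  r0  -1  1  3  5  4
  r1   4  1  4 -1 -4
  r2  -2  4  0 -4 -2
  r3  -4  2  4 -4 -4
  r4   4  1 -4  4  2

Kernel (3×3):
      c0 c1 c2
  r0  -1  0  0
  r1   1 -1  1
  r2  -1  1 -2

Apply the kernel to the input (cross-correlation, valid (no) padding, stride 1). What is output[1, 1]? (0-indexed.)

The receptive field on the input at this output position is [1 4 -1 / 4 0 -4 / 2 4 -4]. Elementwise product with the kernel and sum: 1·-1 + 4·1 + 0·-1 + -4·1 + 2·-1 + 4·1 + -4·-2.

9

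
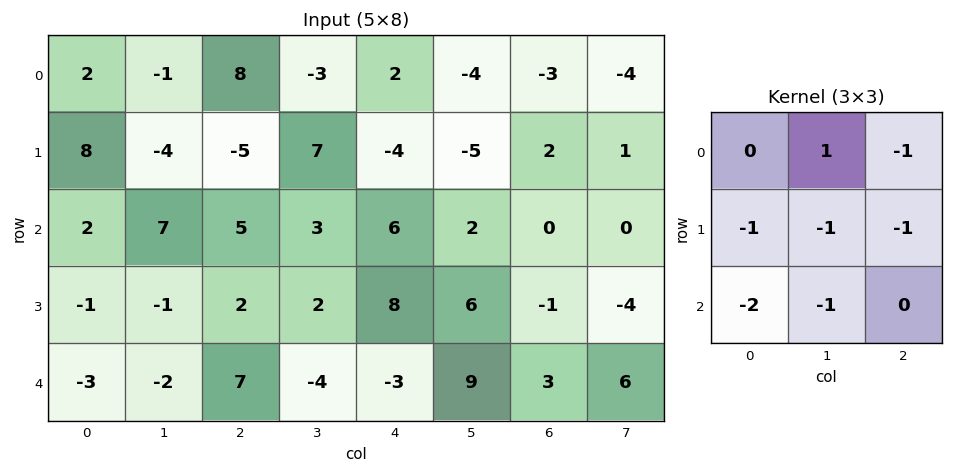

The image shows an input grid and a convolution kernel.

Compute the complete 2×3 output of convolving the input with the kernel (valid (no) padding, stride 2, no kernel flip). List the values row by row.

Output[0,0]: The receptive field on the input at this output position is [2 -1 8 / 8 -4 -5 / 2 7 5]. Elementwise product with the kernel and sum: -1·1 + 8·-1 + 8·-1 + -4·-1 + -5·-1 + 2·-2 + 7·-1.

-19 -16 -8
10 -25 -14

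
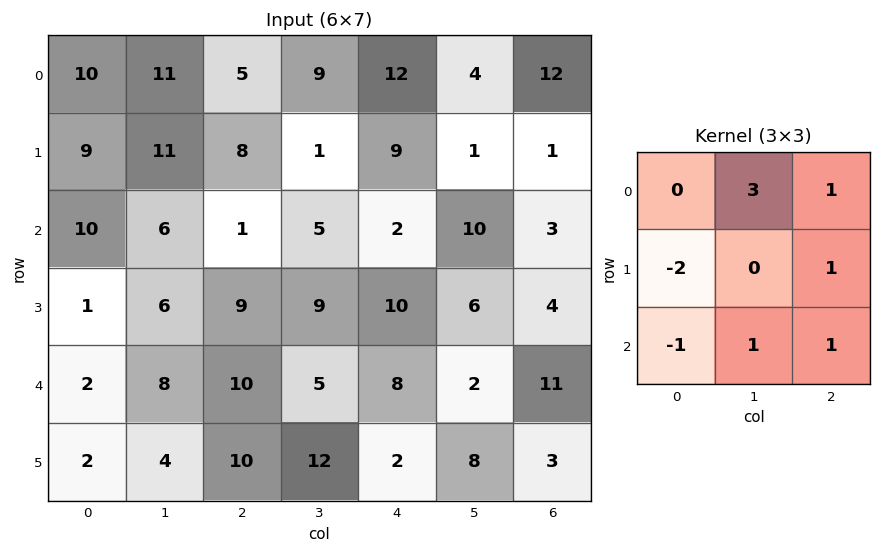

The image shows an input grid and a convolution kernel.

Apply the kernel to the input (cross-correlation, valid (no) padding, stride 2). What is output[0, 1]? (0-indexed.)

The receptive field on the input at this output position is [5 9 12 / 8 1 9 / 1 5 2]. Elementwise product with the kernel and sum: 9·3 + 12·1 + 8·-2 + 9·1 + 1·-1 + 5·1 + 2·1.

38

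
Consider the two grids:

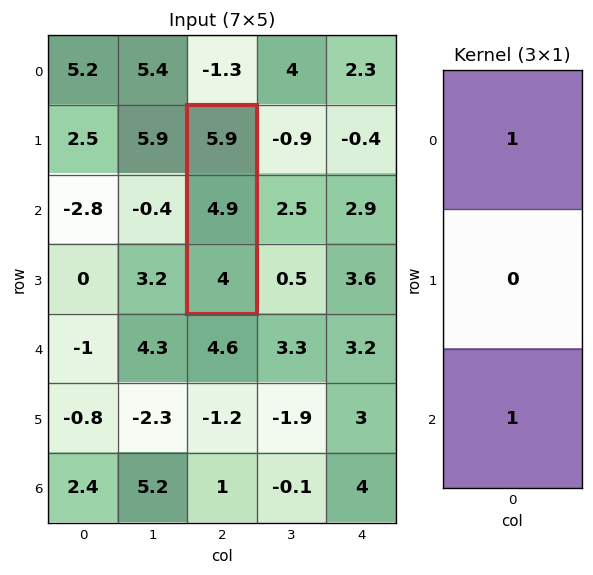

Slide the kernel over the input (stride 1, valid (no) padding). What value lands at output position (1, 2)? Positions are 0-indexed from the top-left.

The receptive field on the input at this output position is [5.9 / 4.9 / 4]. Elementwise product with the kernel and sum: 5.9·1 + 4·1.

9.9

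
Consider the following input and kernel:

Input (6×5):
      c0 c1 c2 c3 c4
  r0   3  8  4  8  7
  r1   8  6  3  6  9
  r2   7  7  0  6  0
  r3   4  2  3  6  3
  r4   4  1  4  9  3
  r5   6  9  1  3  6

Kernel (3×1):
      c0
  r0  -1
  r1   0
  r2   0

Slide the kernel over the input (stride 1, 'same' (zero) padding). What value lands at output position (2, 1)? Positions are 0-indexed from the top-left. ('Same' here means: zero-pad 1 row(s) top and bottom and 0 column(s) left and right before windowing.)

The receptive field on the zero-padded input at this output position is [6 / 7 / 2]. Elementwise product with the kernel and sum: 6·-1.

-6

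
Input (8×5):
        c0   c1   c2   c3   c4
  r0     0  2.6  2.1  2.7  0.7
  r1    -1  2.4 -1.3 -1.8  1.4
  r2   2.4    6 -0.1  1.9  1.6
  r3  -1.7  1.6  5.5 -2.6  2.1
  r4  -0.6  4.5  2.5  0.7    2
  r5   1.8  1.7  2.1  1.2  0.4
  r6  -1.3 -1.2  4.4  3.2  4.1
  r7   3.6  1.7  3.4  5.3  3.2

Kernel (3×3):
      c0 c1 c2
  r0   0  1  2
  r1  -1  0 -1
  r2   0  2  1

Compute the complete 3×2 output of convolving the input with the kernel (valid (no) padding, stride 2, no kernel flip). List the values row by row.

21 9.4
13.5 0.9
7.6 12.7

Output[0,0]: The receptive field on the input at this output position is [0 2.6 2.1 / -1 2.4 -1.3 / 2.4 6 -0.1]. Elementwise product with the kernel and sum: 2.6·1 + 2.1·2 + -1·-1 + -1.3·-1 + 6·2 + -0.1·1.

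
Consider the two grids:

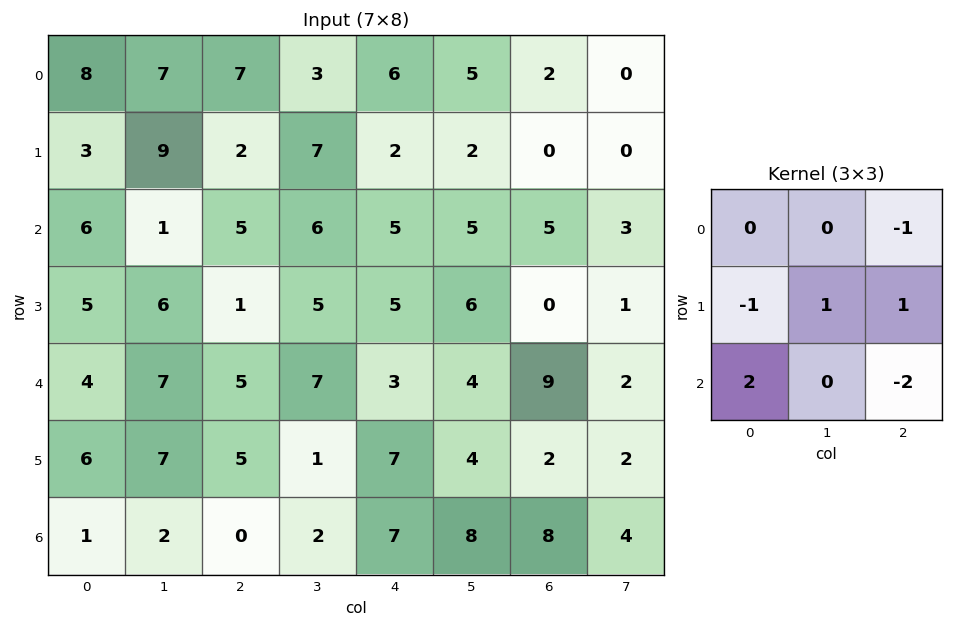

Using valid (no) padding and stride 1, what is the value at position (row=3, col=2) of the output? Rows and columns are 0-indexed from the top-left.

The receptive field on the input at this output position is [1 5 5 / 5 7 3 / 5 1 7]. Elementwise product with the kernel and sum: 5·-1 + 5·-1 + 7·1 + 3·1 + 5·2 + 7·-2.

-4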